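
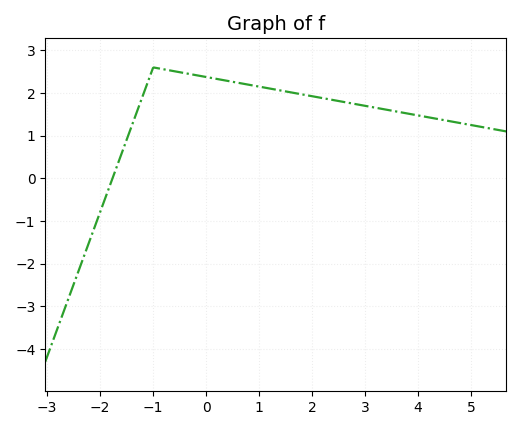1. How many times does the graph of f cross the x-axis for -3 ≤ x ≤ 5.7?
1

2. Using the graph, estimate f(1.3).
2.1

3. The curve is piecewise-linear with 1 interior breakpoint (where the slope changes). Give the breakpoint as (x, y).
(-1, 2.6)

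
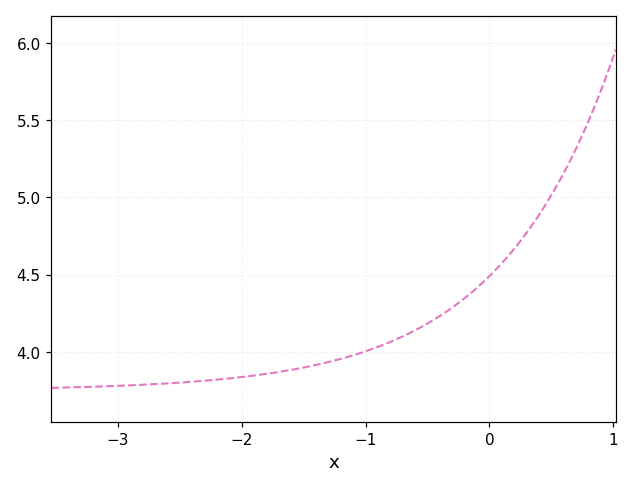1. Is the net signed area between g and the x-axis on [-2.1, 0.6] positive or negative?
positive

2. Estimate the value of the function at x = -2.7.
3.8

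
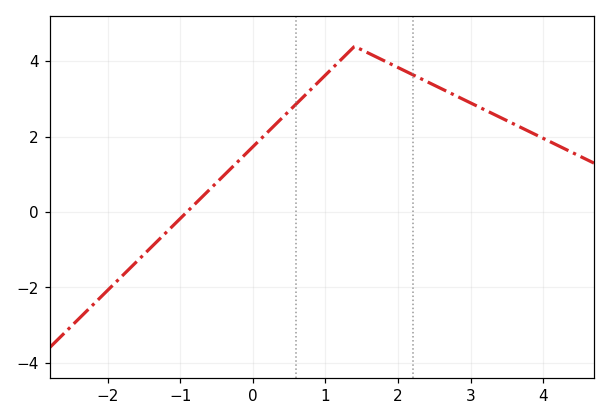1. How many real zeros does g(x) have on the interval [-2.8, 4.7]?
1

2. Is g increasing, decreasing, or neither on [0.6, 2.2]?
neither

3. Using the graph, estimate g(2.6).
3.27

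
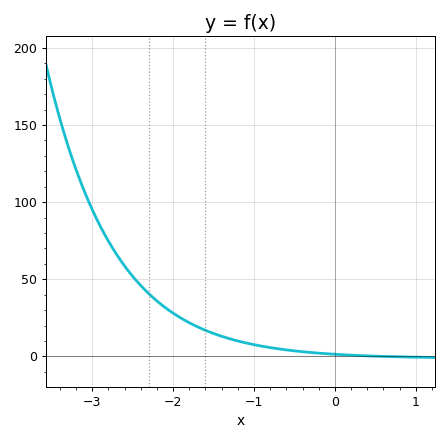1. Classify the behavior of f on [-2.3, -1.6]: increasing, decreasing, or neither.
decreasing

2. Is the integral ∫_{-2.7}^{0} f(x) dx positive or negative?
positive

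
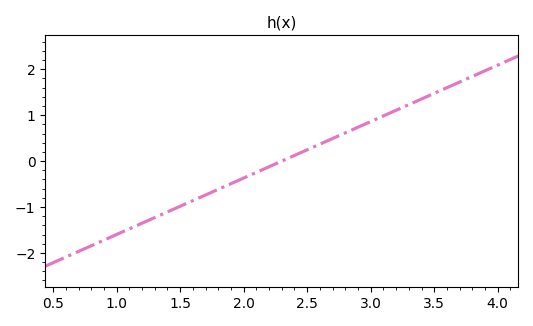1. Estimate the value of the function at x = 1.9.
-0.5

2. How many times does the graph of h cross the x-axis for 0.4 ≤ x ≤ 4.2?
1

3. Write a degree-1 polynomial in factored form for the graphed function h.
y = 1.23(x - 2.3)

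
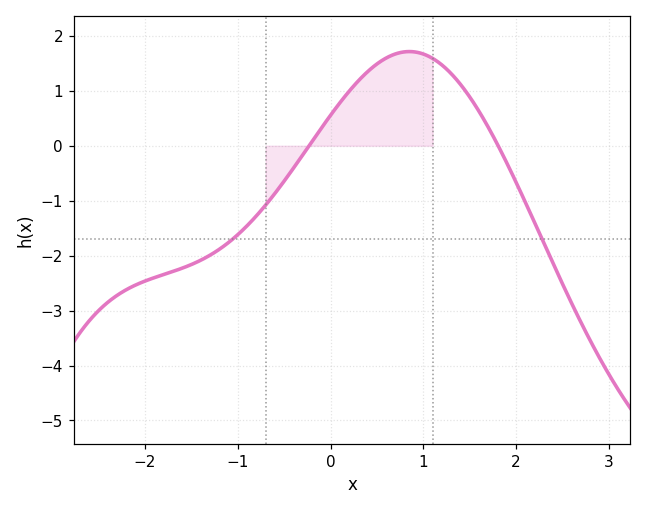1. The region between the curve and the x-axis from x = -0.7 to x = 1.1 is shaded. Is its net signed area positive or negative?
positive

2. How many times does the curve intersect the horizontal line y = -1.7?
2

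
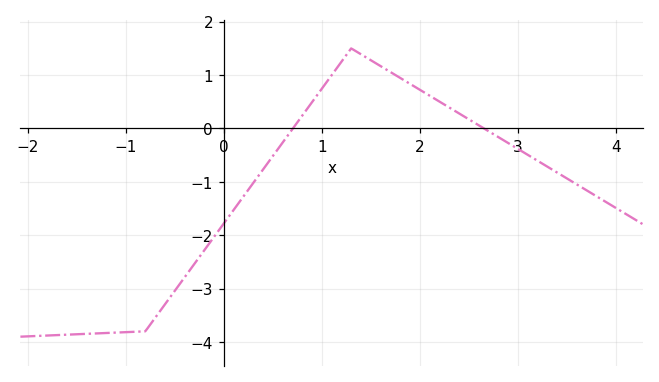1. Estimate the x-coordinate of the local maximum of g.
1.3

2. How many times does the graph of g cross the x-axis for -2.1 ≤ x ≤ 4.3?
2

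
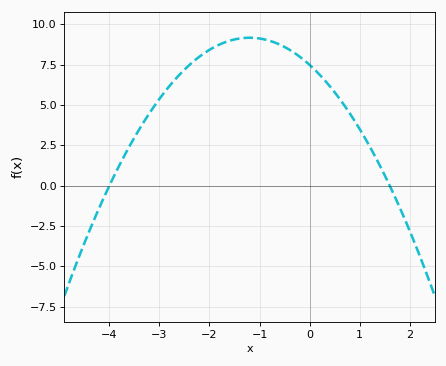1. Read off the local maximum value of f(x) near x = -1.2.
9.17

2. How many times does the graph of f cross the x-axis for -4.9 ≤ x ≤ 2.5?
2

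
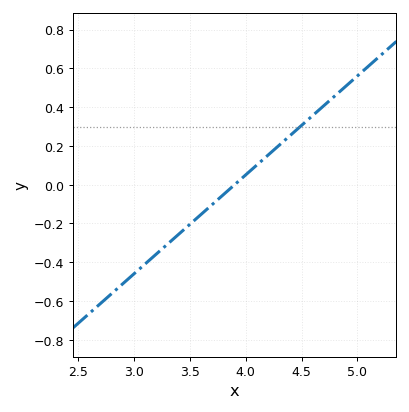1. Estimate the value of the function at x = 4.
0.06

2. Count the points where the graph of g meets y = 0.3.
1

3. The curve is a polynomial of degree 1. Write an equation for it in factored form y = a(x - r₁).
y = 0.51(x - 3.9)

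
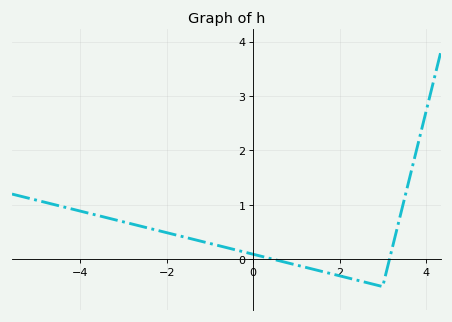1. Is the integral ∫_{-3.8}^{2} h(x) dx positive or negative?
positive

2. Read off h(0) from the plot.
0.094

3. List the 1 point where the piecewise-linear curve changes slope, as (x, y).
(3, -0.5)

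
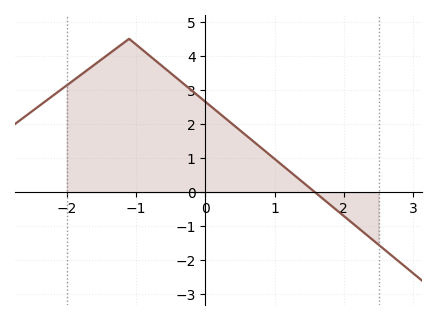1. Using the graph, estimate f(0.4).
1.98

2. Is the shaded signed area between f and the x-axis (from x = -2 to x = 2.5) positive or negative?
positive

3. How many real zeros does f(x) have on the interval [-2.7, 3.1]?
1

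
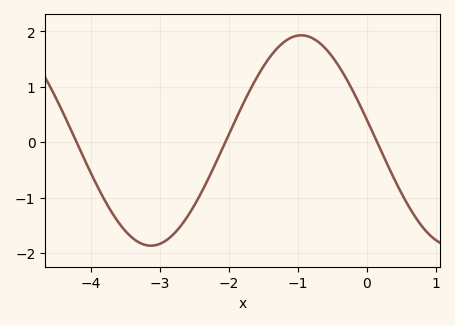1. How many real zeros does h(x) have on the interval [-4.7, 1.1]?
3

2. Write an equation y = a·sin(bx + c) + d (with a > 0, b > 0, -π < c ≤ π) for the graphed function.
y = 1.9sin(1.44x + 2.94) + 0.03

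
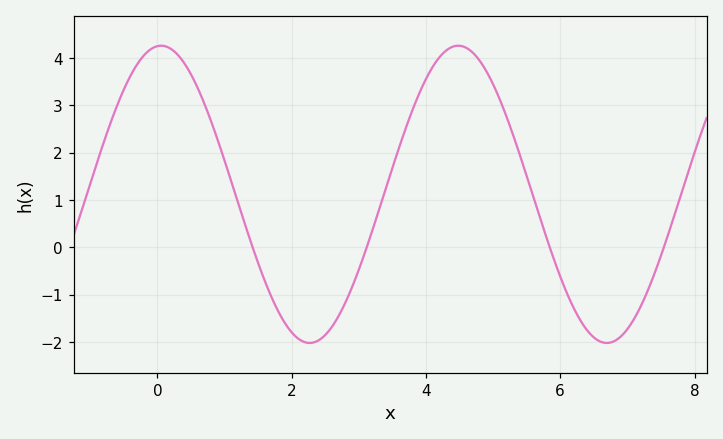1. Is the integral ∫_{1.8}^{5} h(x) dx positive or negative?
positive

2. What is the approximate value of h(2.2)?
-2.01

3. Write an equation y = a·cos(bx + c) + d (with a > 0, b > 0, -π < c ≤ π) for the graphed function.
y = 3.14cos(1.42x - 0.08) + 1.12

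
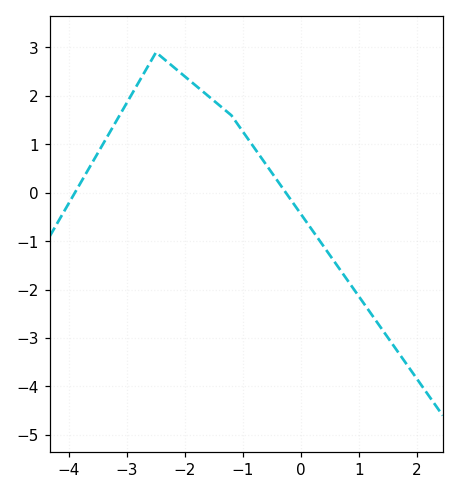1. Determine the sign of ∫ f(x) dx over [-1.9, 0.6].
positive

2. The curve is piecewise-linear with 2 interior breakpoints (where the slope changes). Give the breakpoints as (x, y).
(-2.5, 2.9); (-1.2, 1.6)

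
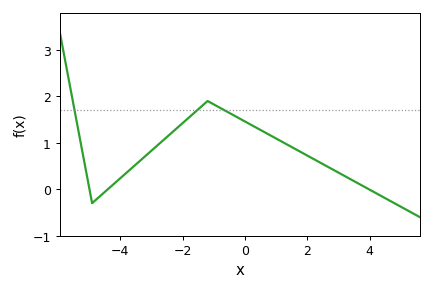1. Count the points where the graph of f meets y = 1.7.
3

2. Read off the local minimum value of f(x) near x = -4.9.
-0.3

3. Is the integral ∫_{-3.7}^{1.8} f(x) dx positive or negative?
positive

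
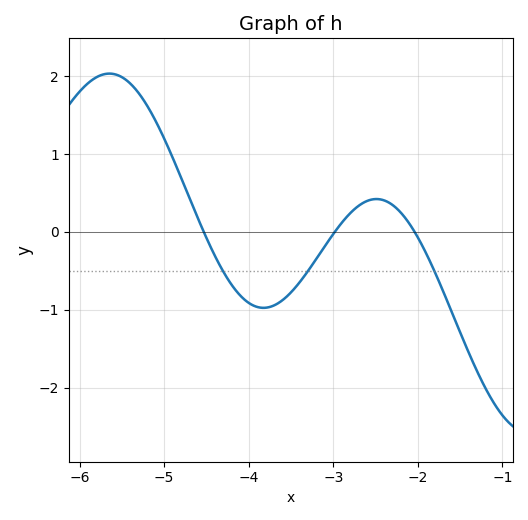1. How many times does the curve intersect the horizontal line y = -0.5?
3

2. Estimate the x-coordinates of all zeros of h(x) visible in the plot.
-4.53, -2.98, -2.04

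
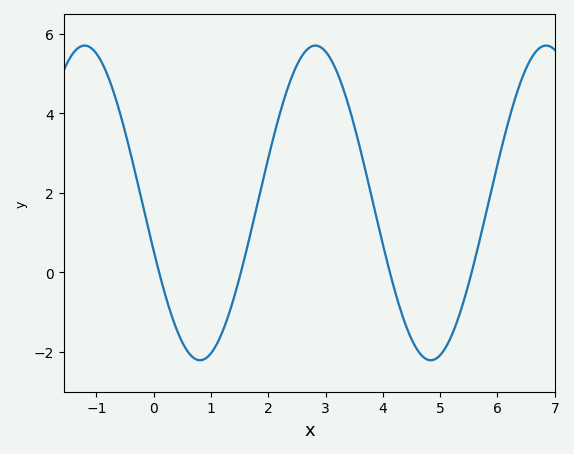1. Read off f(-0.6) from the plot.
4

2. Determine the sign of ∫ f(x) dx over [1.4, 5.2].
positive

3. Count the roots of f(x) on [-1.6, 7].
4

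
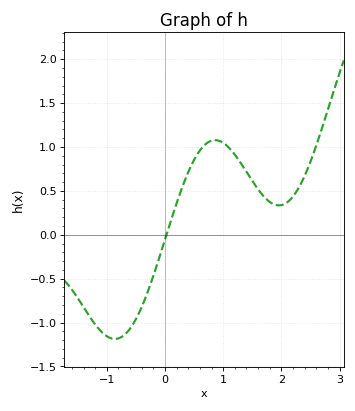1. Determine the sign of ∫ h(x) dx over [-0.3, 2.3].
positive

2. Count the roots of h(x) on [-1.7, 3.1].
1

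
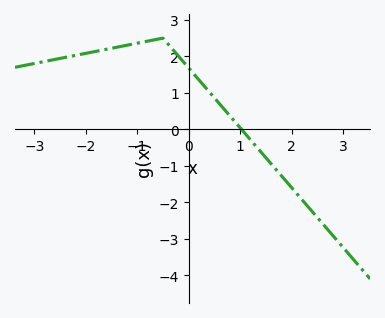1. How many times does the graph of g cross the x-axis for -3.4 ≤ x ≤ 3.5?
1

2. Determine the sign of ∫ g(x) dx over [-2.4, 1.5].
positive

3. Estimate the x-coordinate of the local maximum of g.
-0.501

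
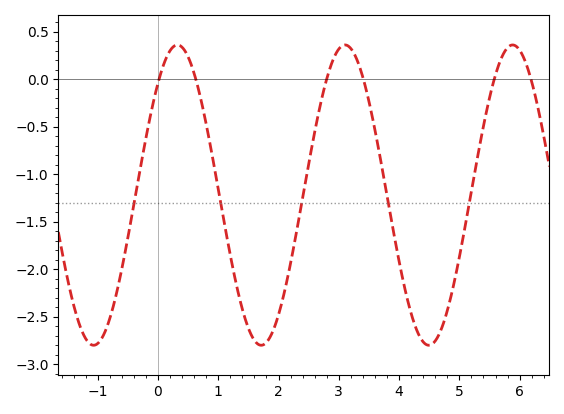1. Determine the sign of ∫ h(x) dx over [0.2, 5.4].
negative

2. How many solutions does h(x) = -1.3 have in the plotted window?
5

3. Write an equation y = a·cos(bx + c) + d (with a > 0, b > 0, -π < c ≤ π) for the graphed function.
y = 1.58cos(2.3x - 0.73) - 1.22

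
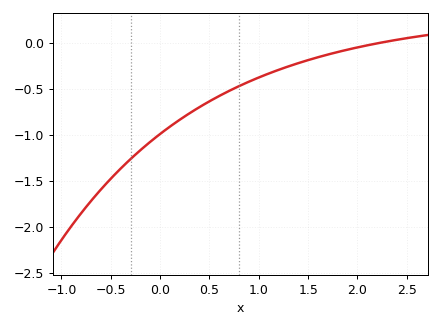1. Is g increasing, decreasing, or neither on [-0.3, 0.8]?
increasing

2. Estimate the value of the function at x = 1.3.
-0.25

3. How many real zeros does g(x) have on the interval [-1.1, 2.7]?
1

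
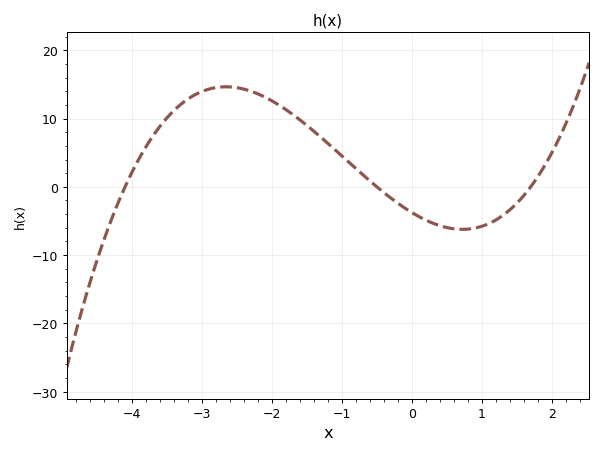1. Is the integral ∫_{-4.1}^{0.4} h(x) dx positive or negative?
positive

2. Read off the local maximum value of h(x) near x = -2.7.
14.6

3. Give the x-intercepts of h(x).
-4.1, -0.5, 1.7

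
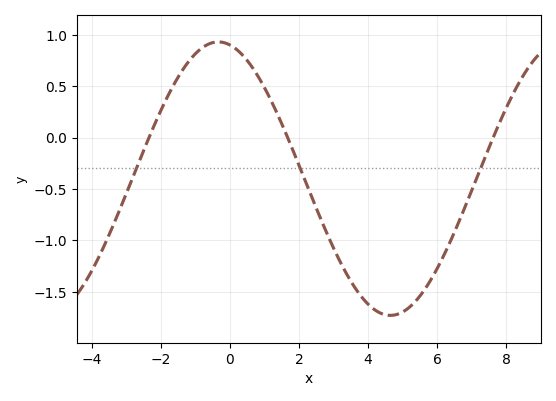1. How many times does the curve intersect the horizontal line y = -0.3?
3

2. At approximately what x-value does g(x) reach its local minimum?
4.6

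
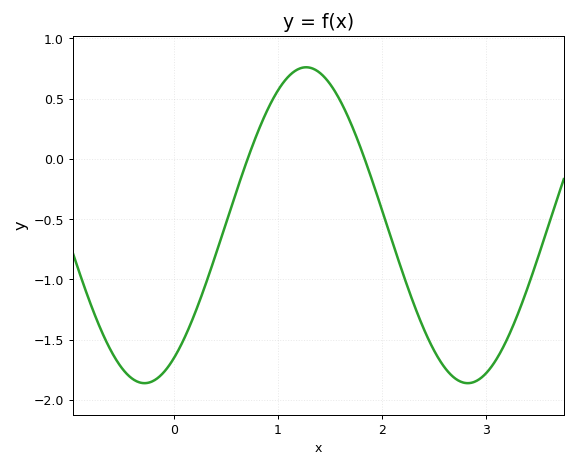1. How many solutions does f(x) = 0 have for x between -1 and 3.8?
2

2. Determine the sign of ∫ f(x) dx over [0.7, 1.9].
positive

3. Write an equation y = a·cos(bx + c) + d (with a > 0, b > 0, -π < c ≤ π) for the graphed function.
y = 1.31cos(2.02x - 2.57) - 0.55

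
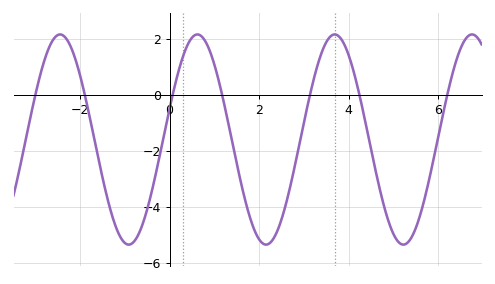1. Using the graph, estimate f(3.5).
1.89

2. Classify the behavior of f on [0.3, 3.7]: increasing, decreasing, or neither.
neither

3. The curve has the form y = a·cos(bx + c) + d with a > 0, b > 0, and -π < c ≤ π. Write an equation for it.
y = 3.76cos(2.05x - 1.27) - 1.6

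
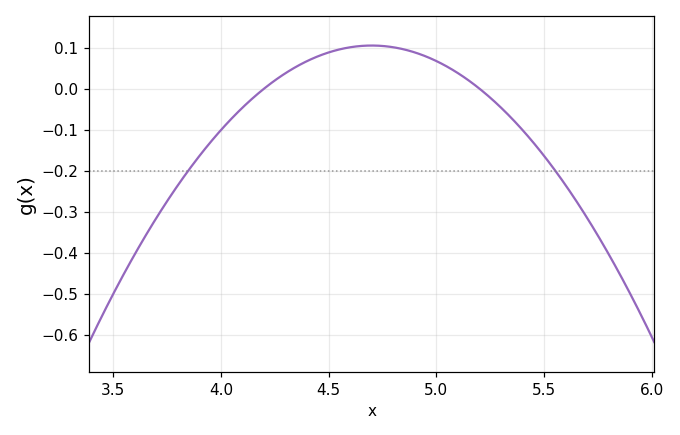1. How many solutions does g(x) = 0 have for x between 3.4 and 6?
2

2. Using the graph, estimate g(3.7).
-0.31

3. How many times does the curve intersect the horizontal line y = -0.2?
2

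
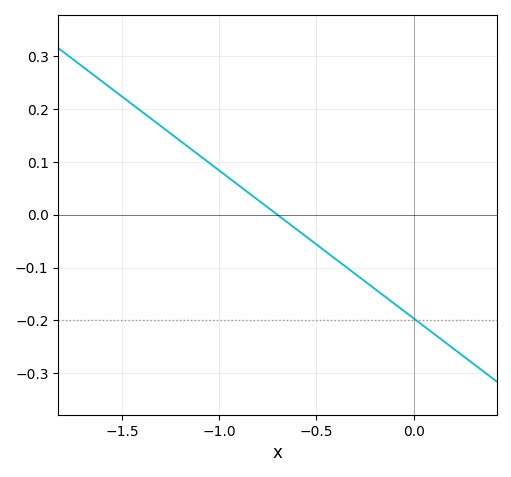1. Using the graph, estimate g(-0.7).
0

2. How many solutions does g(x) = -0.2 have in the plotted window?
1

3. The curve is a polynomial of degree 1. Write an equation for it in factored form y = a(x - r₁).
y = -0.28(x + 0.7)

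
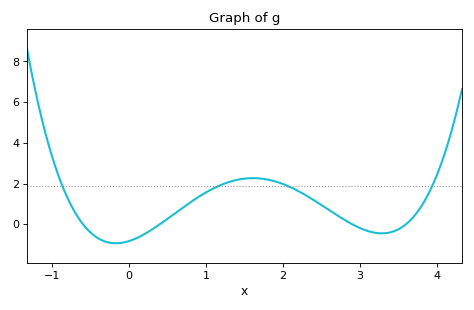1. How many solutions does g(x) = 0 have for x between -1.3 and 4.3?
4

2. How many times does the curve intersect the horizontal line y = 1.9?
4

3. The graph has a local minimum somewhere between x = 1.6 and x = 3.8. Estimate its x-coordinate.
3.29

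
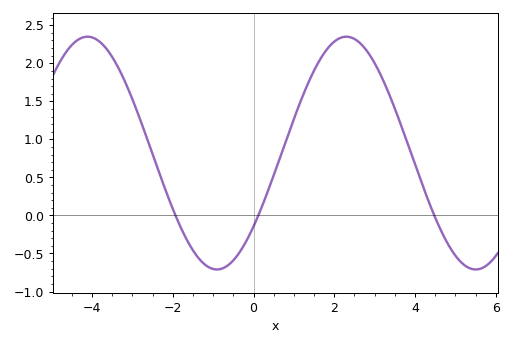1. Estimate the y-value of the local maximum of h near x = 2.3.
2.35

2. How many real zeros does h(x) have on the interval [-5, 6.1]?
3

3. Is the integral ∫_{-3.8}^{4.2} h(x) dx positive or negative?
positive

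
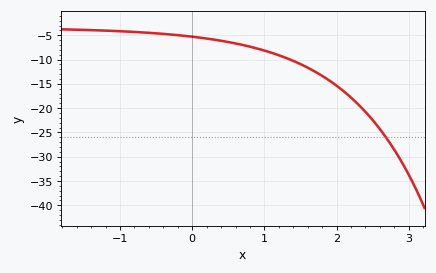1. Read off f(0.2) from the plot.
-5.5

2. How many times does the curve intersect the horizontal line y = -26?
1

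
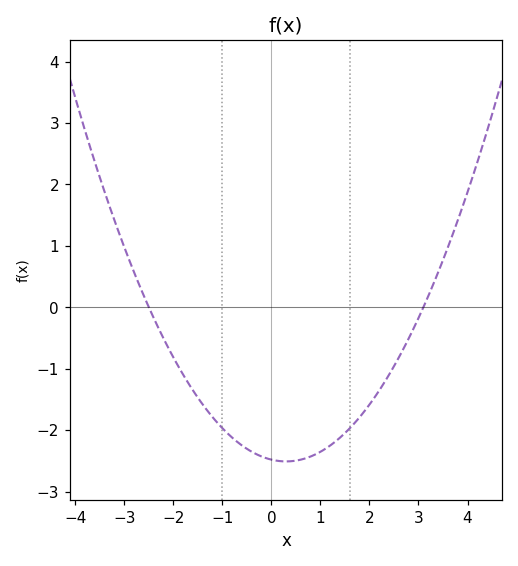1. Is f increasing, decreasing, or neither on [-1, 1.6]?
neither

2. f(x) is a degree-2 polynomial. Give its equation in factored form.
y = 0.32(x + 2.5)(x - 3.1)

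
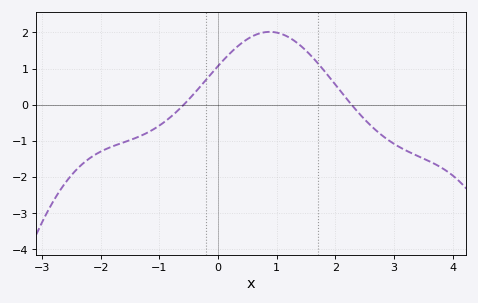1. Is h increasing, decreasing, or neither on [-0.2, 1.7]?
neither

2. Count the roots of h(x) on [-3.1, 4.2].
2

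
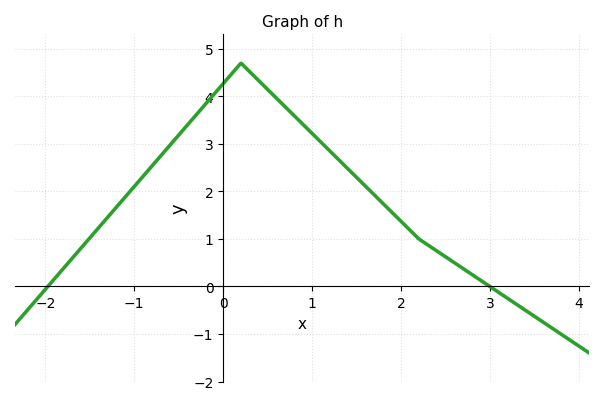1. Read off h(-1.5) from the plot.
1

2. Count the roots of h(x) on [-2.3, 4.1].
2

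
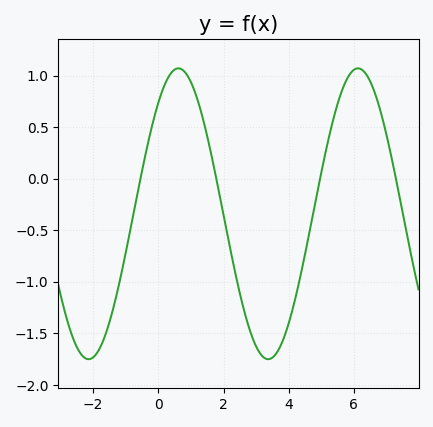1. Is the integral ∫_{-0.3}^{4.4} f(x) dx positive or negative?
negative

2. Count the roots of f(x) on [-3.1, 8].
4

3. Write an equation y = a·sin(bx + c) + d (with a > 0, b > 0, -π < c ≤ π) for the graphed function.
y = 1.41sin(1.14x + 0.87) - 0.34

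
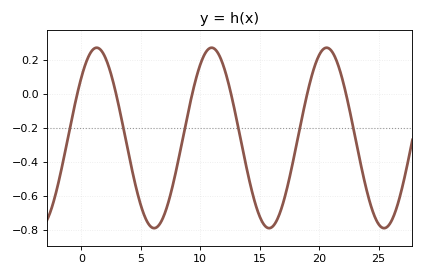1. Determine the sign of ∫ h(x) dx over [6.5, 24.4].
negative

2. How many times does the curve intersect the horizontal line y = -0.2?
6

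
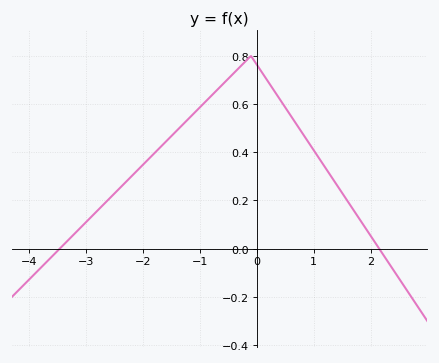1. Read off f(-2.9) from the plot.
0.132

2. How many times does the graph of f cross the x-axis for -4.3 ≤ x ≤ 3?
2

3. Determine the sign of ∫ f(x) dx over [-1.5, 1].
positive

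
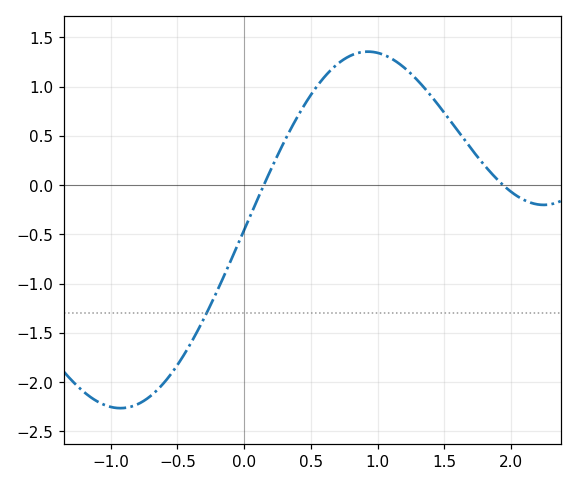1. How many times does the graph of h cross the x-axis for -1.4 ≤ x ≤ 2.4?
2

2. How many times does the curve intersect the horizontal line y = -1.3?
1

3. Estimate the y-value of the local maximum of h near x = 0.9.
1.35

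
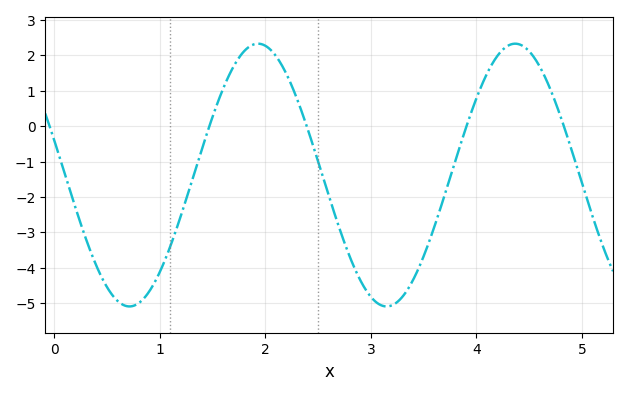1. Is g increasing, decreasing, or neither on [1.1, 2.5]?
neither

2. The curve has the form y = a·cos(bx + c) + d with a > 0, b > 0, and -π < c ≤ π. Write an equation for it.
y = 3.71cos(2.6x + 1.3) - 1.38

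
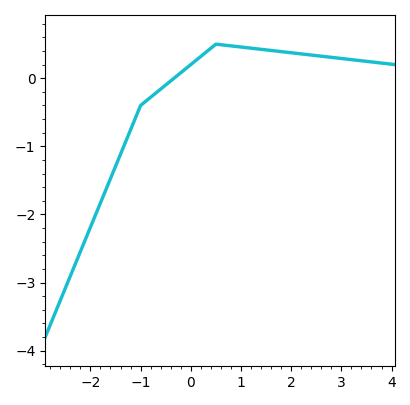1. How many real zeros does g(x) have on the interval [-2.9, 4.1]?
1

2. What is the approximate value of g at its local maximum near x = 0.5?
0.5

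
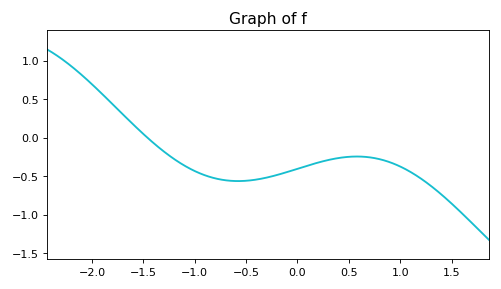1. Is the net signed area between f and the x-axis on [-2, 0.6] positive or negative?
negative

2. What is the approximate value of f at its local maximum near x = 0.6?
-0.245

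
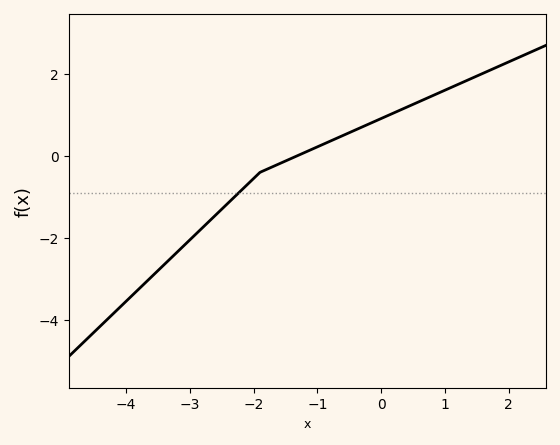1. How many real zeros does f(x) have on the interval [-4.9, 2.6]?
1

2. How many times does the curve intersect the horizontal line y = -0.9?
1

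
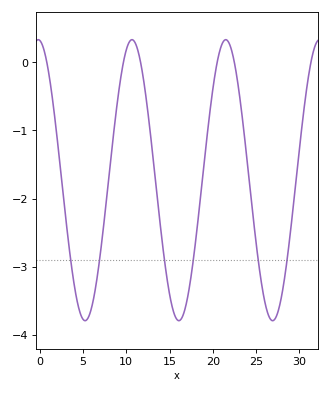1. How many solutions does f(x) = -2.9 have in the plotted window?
6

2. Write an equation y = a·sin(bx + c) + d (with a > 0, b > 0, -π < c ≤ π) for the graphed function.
y = 2.06sin(0.58x + 1.7) - 1.73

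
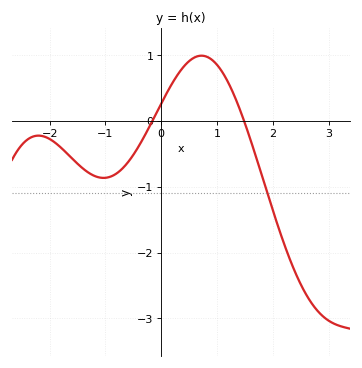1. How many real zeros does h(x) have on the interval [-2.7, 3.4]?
2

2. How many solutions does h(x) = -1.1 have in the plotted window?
1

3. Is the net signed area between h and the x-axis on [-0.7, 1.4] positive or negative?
positive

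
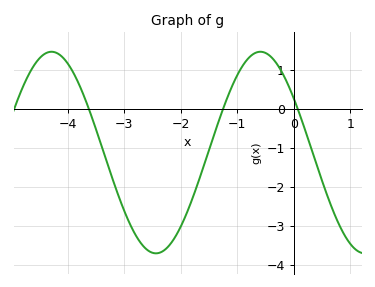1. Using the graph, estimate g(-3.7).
0.287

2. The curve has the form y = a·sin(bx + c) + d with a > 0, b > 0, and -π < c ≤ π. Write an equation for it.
y = 2.58sin(1.7x + 2.57) - 1.12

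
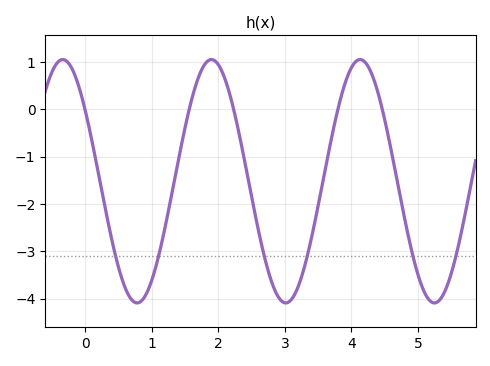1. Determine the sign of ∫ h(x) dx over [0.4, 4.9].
negative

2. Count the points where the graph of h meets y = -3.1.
6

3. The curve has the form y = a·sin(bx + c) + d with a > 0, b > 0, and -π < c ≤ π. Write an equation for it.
y = 2.57sin(2.8x + 2.5) - 1.52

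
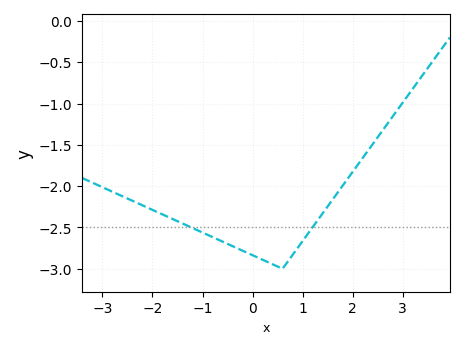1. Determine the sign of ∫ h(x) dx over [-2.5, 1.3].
negative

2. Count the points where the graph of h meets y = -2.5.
2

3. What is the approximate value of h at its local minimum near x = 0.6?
-3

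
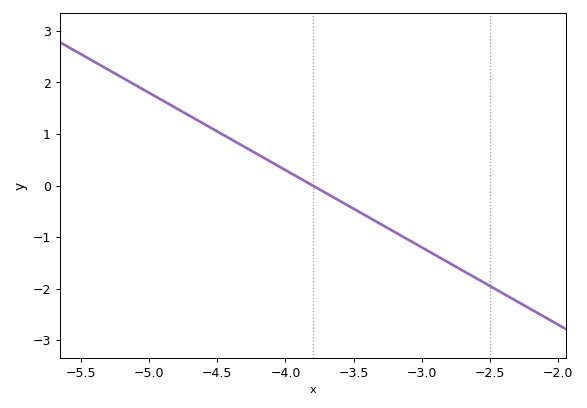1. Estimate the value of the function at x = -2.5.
-1.95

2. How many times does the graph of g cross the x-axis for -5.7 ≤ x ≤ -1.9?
1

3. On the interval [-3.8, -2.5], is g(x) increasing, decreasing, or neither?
decreasing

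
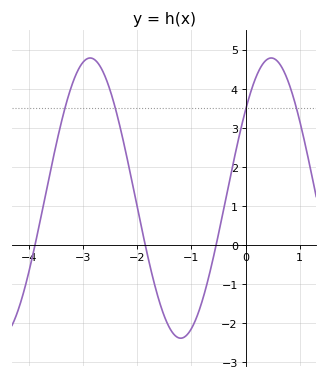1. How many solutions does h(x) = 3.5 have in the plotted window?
4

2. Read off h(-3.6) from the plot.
1.9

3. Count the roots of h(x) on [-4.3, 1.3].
3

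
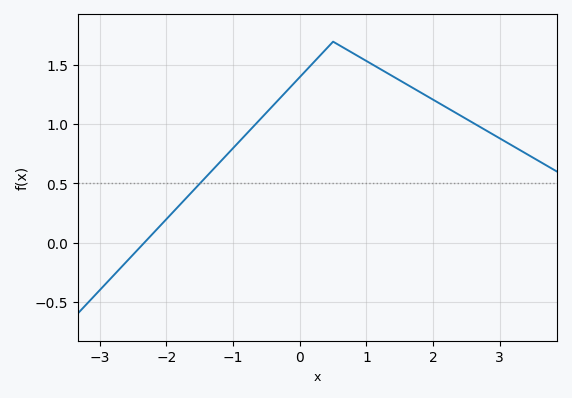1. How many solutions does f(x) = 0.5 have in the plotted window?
1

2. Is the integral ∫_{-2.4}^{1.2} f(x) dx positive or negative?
positive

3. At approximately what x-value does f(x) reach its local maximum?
0.5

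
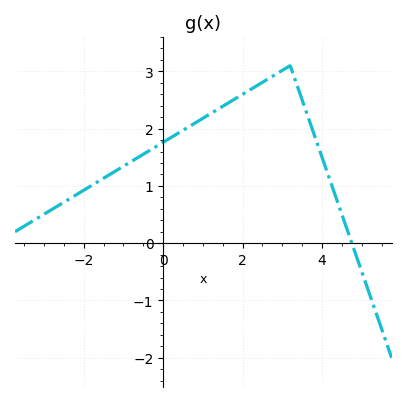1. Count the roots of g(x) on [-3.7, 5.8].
1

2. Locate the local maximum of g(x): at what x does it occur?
3.2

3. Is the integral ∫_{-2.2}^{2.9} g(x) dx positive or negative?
positive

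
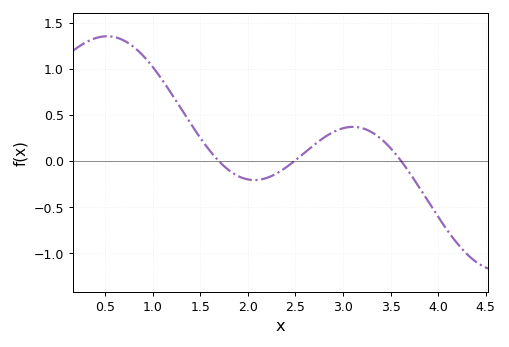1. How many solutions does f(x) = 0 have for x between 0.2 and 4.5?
3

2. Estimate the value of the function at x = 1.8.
-0.101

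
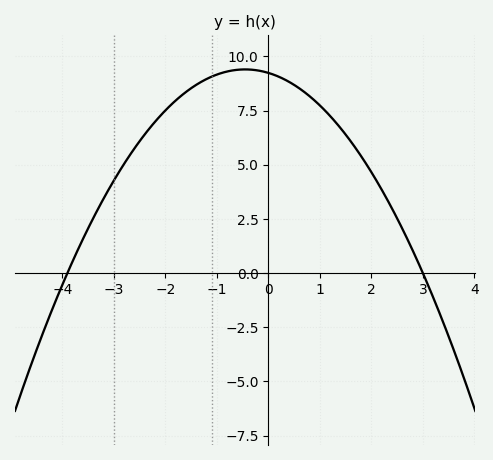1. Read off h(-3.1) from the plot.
3.86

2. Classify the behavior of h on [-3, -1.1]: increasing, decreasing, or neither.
increasing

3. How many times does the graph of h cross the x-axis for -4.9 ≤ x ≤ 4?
2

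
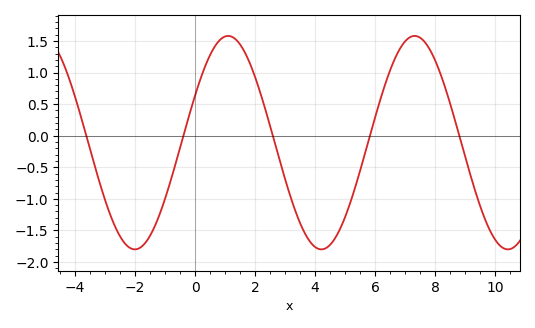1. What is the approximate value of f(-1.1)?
-1.15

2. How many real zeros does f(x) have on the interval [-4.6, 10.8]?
5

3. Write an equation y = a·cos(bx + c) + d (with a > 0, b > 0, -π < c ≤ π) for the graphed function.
y = 1.69cos(1x - 1.1) - 0.11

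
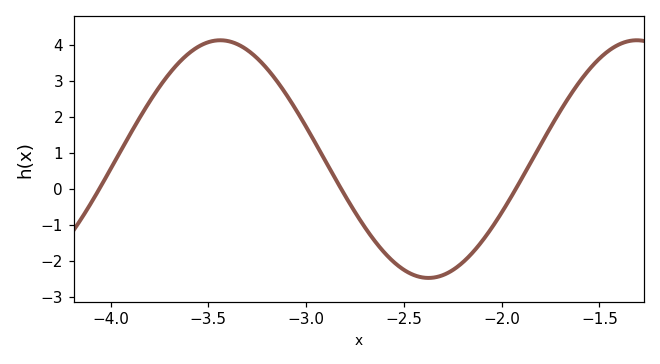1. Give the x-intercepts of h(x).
-4.05, -2.8, -1.95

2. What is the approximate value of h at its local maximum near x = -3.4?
4.1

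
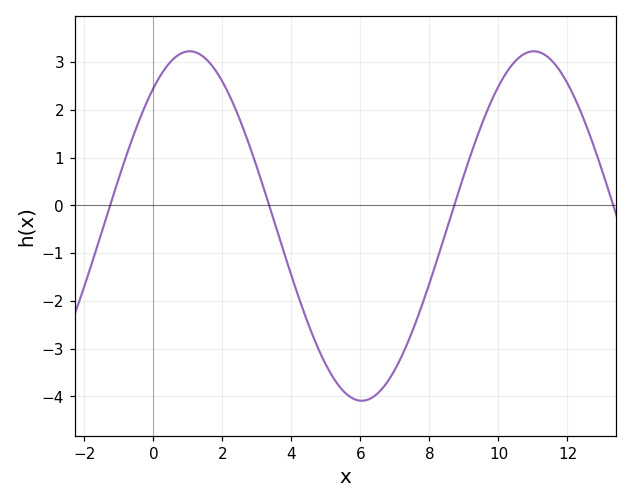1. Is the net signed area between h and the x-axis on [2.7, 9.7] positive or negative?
negative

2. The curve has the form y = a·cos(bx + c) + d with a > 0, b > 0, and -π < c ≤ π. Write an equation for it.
y = 3.66cos(0.63x - 0.662) - 0.43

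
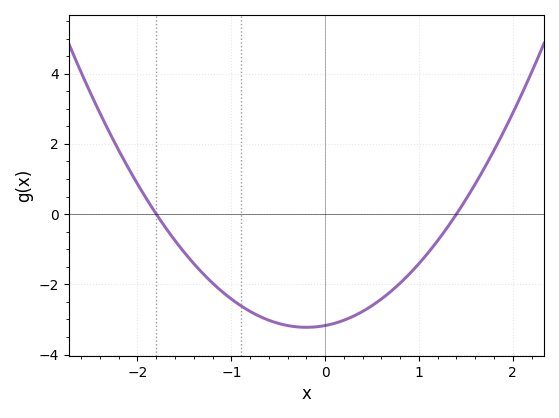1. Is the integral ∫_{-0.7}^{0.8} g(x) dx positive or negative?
negative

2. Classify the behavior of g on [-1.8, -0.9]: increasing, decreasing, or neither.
decreasing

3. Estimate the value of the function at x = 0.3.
-3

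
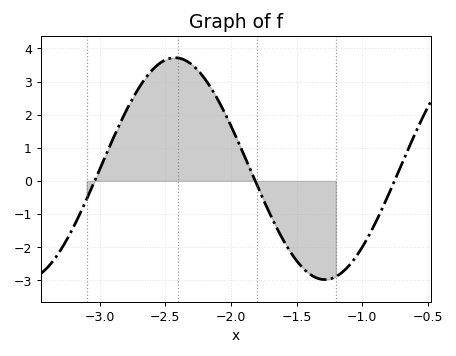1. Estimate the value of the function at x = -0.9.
-1.28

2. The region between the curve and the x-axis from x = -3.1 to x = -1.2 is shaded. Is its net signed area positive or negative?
positive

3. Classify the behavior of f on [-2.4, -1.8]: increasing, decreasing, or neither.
decreasing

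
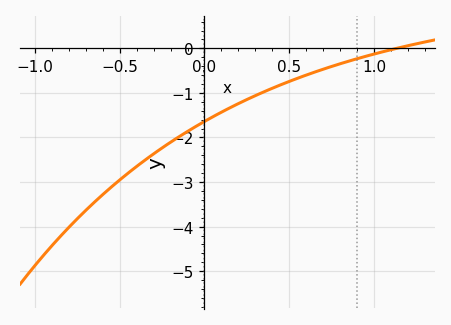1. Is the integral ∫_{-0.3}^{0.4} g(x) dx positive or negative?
negative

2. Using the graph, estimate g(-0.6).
-3.3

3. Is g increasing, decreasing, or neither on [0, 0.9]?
increasing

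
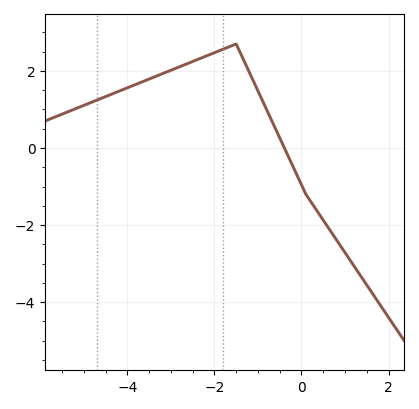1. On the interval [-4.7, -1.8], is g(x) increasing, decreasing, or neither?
increasing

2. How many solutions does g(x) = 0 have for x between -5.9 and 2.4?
1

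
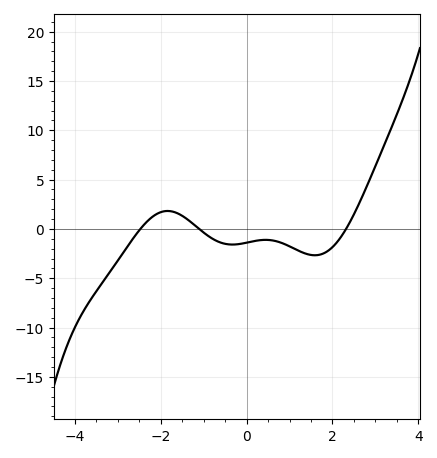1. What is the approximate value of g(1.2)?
-2.19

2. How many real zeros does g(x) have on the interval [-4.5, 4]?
3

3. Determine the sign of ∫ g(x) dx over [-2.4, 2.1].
negative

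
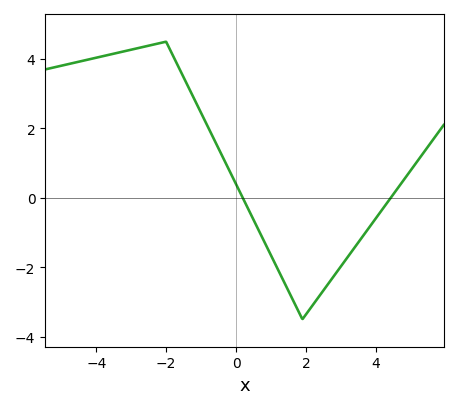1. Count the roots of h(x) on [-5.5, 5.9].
2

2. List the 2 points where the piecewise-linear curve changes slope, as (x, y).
(-2, 4.5); (1.9, -3.5)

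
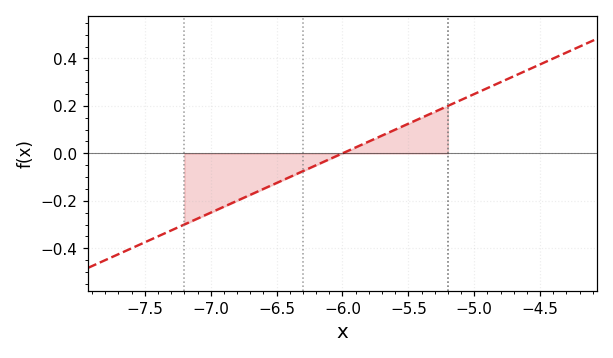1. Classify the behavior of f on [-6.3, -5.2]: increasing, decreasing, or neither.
increasing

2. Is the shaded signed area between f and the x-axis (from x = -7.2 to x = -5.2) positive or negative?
negative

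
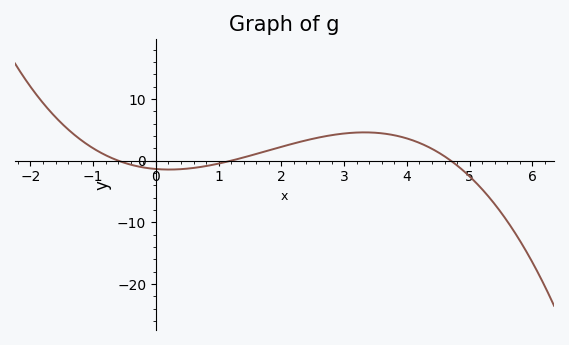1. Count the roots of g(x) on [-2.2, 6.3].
3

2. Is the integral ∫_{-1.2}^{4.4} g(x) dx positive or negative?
positive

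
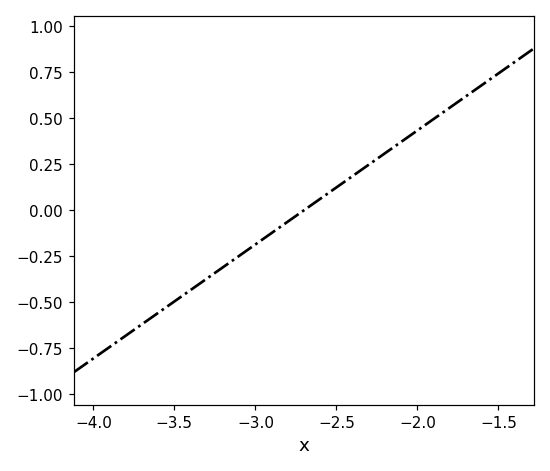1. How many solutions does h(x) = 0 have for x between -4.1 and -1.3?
1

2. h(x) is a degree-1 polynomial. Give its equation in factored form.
y = 0.62(x + 2.7)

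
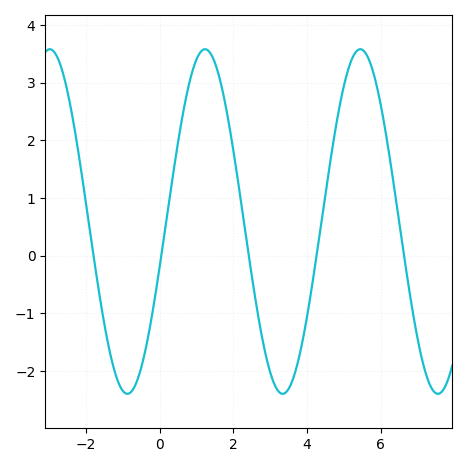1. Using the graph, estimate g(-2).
0.9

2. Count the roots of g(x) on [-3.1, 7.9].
5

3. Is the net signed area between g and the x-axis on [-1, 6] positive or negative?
positive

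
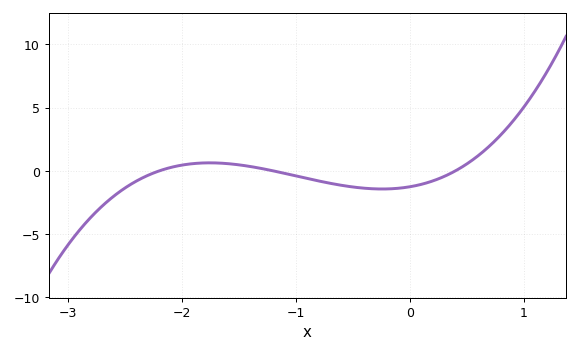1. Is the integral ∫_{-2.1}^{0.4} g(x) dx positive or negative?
negative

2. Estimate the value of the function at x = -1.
-0.4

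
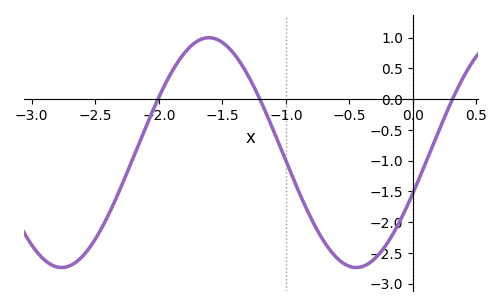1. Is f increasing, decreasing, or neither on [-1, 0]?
neither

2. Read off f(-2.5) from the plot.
-2.3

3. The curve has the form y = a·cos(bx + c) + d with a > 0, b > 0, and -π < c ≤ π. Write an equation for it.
y = 1.87cos(2.7x - 1.9) - 0.87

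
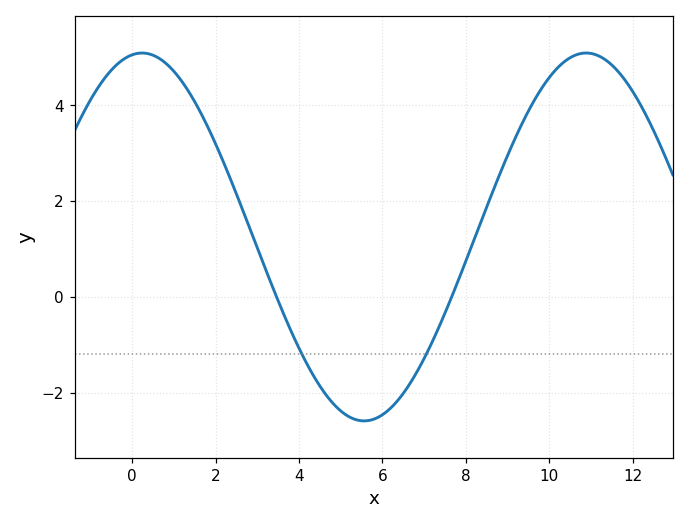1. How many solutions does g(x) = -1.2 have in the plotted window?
2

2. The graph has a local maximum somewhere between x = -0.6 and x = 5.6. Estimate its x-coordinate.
0.2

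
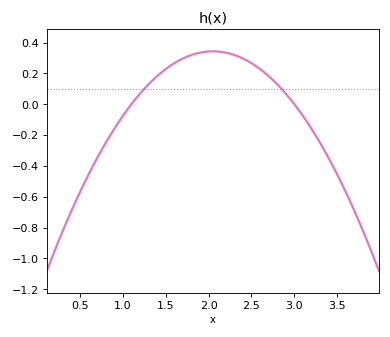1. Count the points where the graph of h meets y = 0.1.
2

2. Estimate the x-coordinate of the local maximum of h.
2.05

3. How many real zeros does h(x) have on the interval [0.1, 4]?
2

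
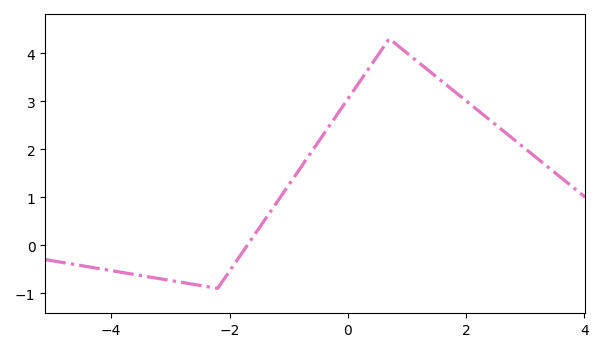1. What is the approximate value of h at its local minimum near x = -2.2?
-0.899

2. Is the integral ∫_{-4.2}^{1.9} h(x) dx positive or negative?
positive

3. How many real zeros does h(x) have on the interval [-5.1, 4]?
1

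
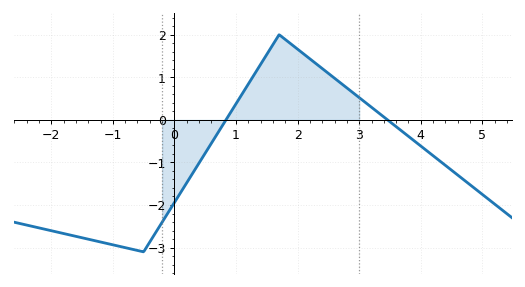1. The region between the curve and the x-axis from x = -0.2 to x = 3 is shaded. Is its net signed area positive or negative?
positive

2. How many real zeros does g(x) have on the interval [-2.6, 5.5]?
2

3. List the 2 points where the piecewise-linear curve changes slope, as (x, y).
(-0.5, -3.1); (1.7, 2)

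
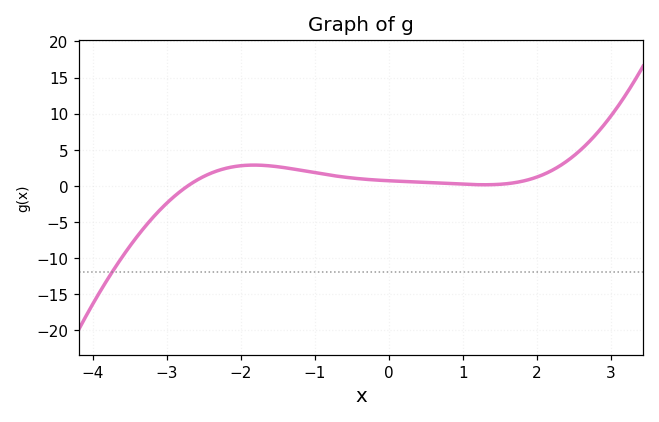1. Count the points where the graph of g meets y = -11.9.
1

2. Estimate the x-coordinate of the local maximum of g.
-1.82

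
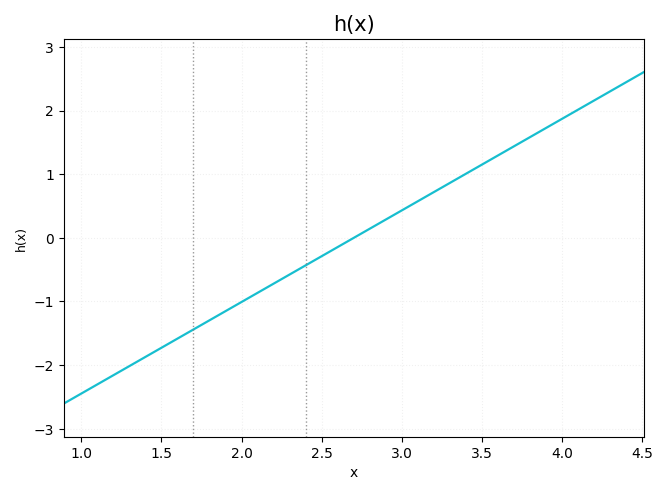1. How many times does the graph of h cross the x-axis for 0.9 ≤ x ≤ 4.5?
1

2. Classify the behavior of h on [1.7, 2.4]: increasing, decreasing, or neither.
increasing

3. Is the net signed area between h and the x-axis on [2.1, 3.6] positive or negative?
positive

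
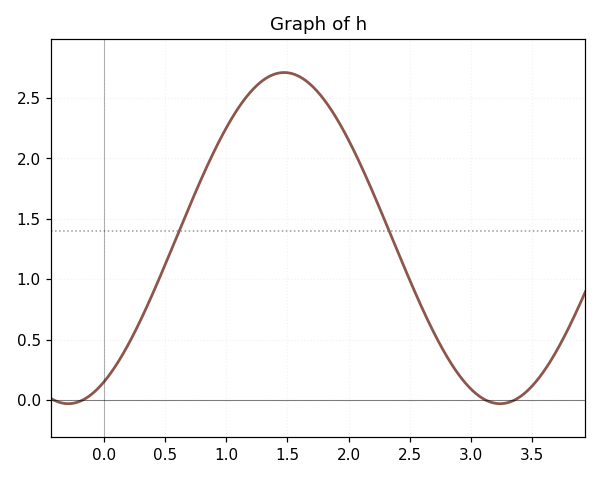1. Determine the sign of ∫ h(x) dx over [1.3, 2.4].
positive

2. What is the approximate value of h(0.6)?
1.35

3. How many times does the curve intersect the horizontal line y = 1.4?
2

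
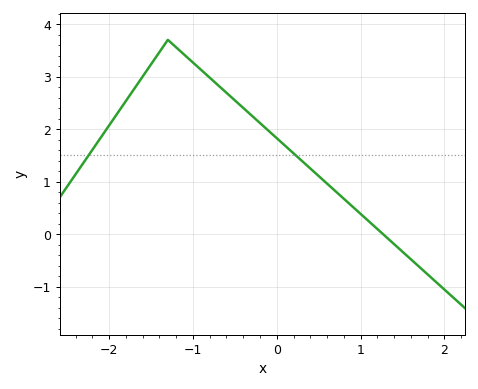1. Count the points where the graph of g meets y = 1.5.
2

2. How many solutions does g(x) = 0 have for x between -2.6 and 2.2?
1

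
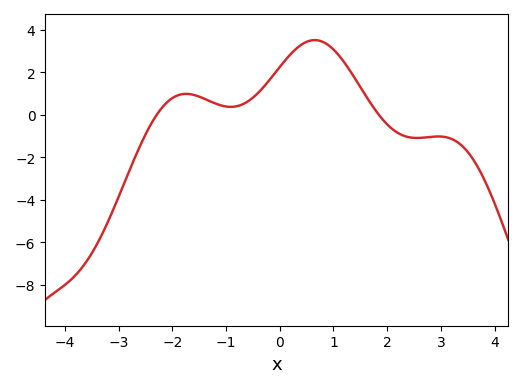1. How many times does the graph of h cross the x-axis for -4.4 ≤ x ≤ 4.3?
2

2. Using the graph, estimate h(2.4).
-1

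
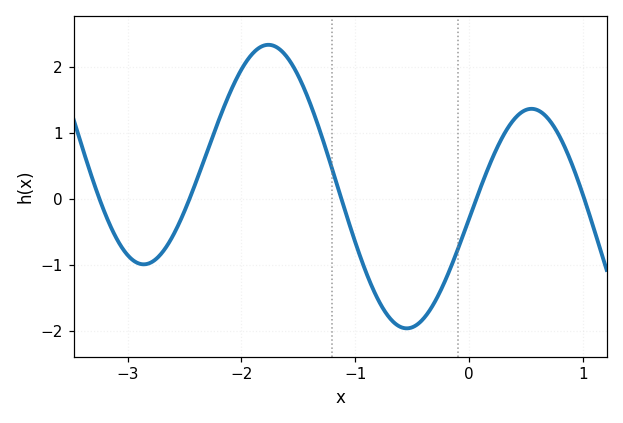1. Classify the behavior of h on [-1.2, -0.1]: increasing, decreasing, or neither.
neither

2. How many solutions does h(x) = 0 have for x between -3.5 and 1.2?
5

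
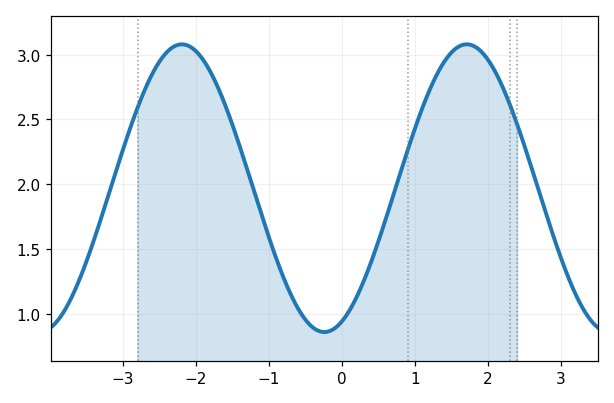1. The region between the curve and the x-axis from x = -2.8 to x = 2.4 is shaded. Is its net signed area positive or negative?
positive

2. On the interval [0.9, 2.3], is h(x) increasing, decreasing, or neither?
neither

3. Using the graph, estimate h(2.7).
1.95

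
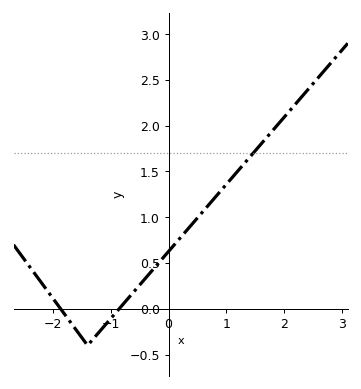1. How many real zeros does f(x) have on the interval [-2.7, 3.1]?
2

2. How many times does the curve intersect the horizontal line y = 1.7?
1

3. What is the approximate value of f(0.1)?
0.7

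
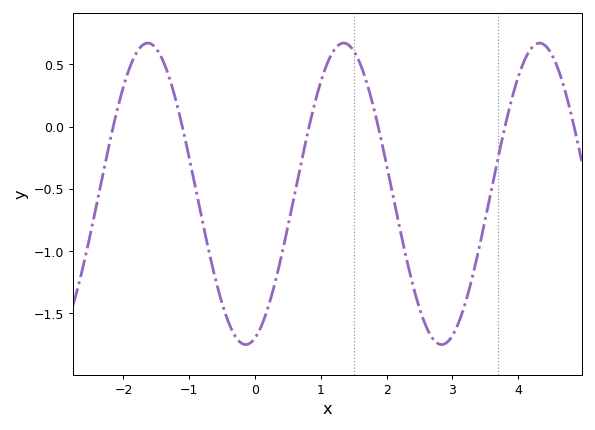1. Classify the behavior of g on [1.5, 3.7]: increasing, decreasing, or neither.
neither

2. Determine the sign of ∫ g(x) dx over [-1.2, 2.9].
negative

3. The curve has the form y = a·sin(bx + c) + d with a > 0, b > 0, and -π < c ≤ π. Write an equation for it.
y = 1.21sin(2.11x - 1.27) - 0.54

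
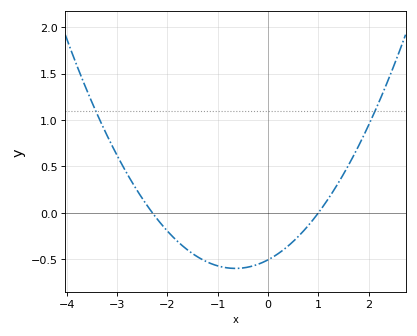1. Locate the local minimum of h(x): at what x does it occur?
-0.65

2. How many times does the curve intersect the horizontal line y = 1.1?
2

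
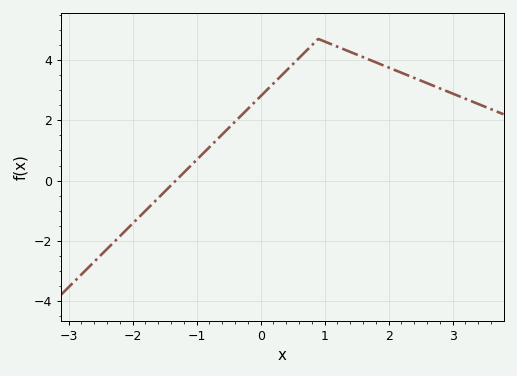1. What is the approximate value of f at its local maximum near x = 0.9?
4.6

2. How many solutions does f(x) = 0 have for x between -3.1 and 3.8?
1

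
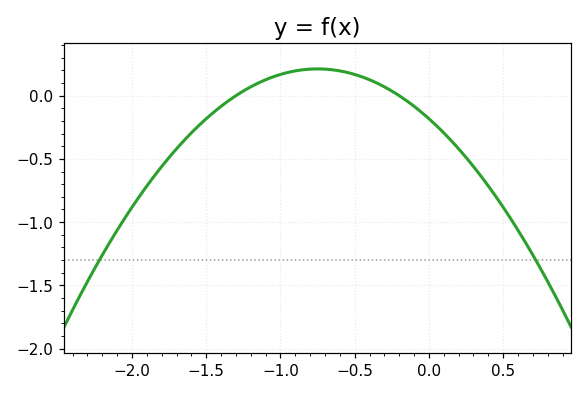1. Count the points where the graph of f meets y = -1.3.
2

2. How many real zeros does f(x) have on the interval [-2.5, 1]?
2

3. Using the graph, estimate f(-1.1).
0.126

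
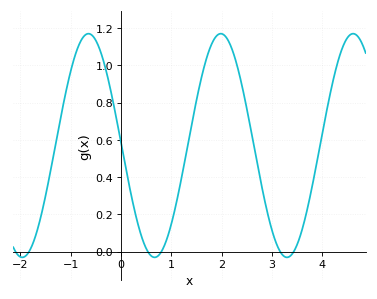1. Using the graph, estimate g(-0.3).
0.977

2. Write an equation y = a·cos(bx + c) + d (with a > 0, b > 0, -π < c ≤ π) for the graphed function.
y = 0.6cos(2.39x + 1.54) + 0.57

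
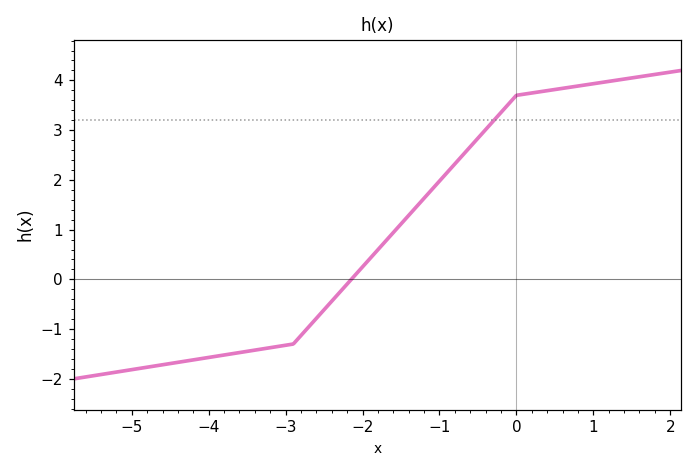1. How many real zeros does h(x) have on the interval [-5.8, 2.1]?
1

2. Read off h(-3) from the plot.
-1.32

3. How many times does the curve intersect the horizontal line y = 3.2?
1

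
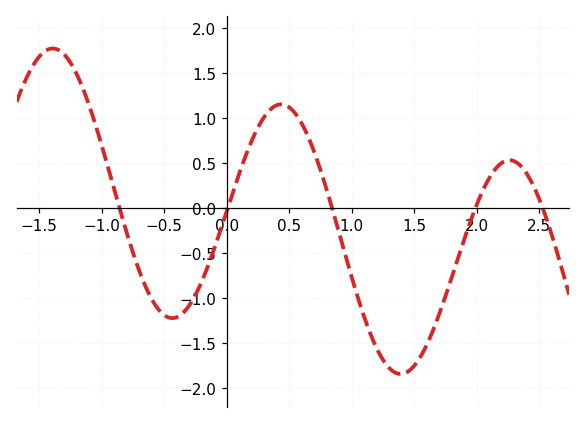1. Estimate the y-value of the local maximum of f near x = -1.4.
1.8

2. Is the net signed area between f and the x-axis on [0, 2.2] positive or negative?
negative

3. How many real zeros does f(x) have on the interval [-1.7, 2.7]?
5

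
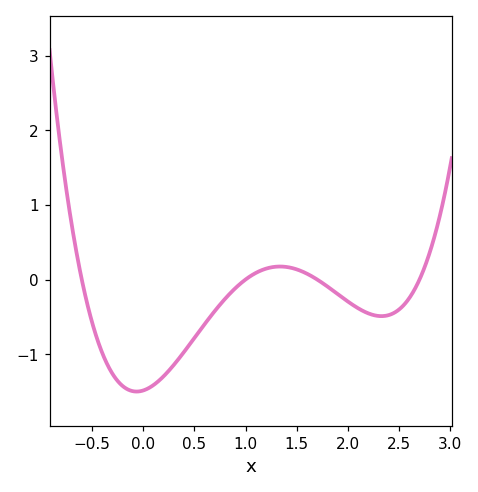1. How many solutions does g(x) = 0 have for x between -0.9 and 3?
4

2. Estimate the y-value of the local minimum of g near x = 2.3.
-0.5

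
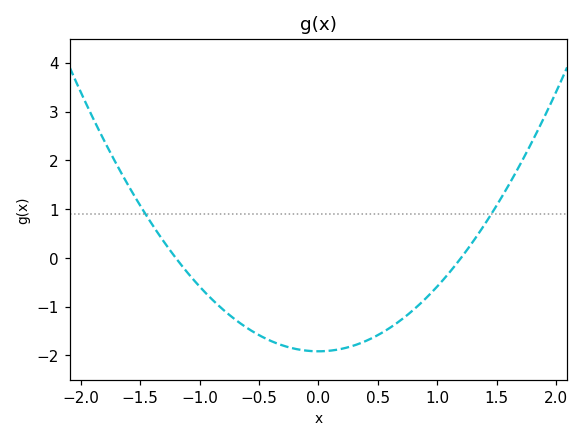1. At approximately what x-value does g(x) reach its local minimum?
0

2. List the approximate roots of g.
-1.2, 1.2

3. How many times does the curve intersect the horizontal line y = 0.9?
2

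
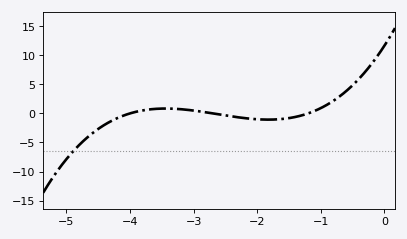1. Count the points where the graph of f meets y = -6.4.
1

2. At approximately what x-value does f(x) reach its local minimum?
-1.8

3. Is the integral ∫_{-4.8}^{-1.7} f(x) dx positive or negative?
negative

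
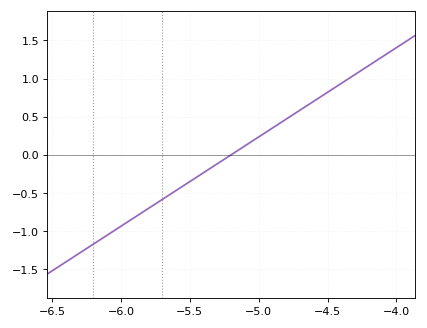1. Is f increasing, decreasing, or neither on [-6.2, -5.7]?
increasing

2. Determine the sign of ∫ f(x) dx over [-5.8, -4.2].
positive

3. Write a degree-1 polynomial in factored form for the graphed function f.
y = 1.17(x + 5.2)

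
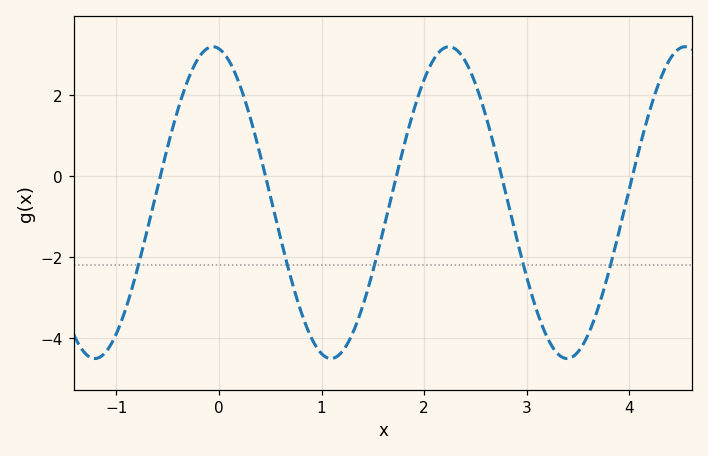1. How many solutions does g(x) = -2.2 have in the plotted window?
5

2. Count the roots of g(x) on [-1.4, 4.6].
5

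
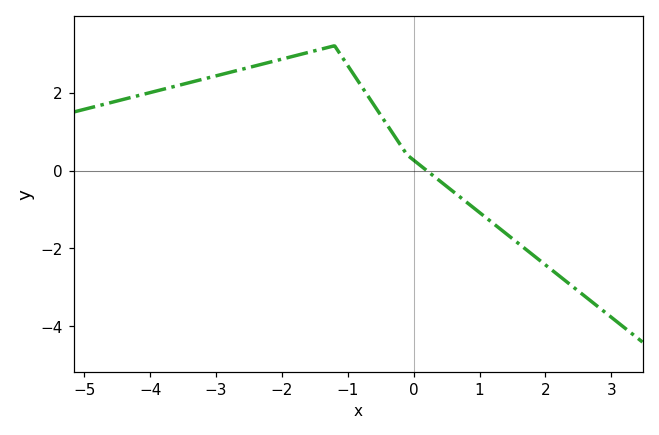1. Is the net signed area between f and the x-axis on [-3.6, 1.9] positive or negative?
positive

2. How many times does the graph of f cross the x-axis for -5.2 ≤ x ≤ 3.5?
1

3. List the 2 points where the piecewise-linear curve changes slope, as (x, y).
(-1.2, 3.2); (-0.1, 0.4)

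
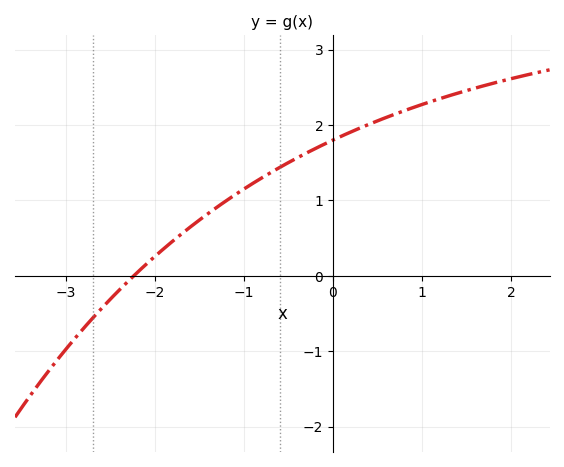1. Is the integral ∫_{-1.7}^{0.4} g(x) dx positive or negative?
positive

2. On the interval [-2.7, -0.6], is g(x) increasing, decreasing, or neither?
increasing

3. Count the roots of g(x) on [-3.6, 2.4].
1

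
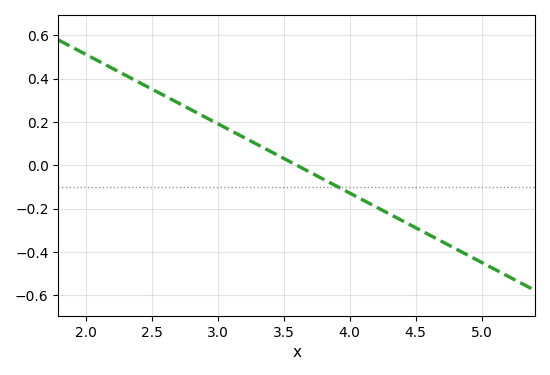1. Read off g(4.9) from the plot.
-0.42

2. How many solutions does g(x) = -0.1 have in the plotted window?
1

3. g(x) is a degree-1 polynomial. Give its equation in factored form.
y = -0.32(x - 3.6)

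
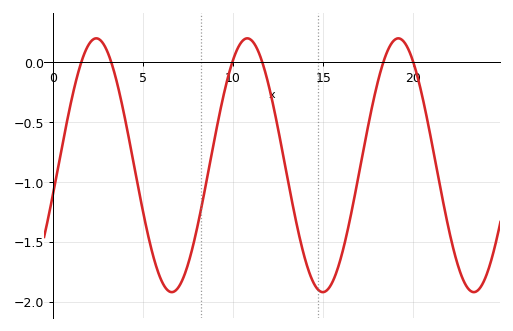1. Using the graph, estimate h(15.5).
-1.84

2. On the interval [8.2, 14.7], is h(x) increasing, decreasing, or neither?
neither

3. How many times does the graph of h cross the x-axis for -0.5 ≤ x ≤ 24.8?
6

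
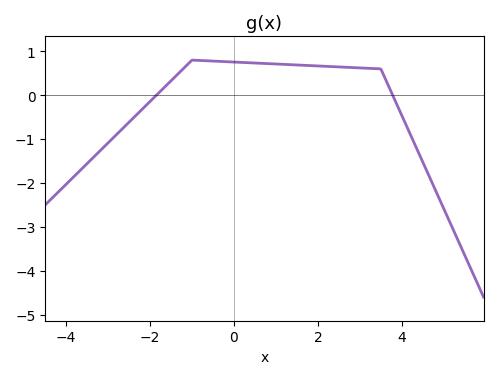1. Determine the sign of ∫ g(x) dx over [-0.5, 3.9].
positive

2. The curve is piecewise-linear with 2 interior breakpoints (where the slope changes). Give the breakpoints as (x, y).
(-1, 0.8); (3.5, 0.6)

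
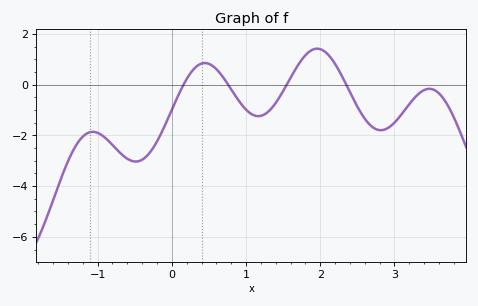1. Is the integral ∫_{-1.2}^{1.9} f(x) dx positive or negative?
negative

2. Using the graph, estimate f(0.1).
-0.339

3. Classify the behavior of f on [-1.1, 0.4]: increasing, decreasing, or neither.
neither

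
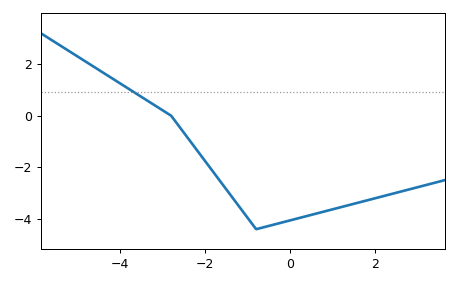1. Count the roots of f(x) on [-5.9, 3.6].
1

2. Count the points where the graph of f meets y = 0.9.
1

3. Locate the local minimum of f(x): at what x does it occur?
-0.8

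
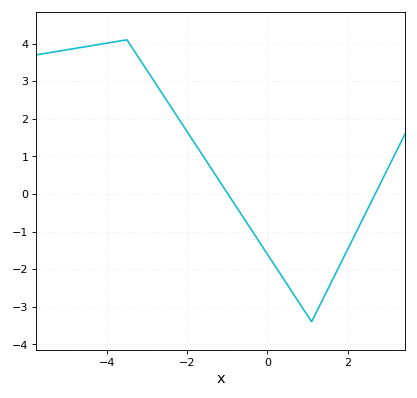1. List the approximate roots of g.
-1, 2.6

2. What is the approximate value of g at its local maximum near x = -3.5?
4.1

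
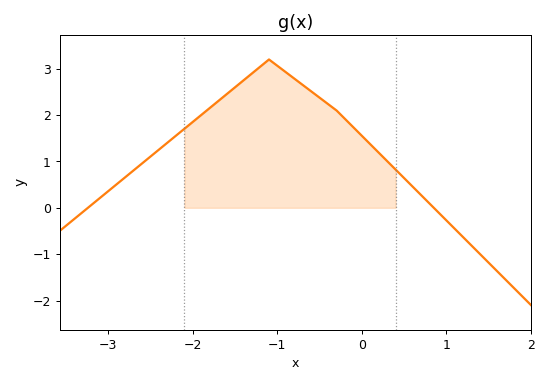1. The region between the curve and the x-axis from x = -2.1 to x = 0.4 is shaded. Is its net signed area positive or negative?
positive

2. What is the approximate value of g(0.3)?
1.01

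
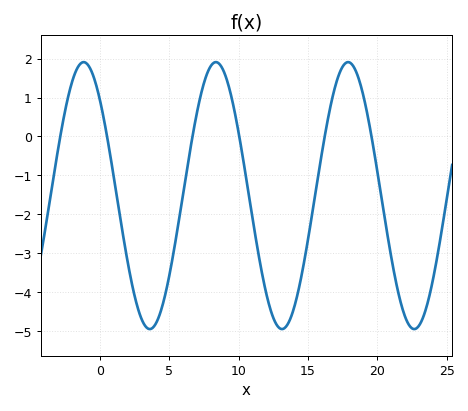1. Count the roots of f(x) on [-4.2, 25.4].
6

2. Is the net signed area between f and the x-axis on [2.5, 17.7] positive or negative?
negative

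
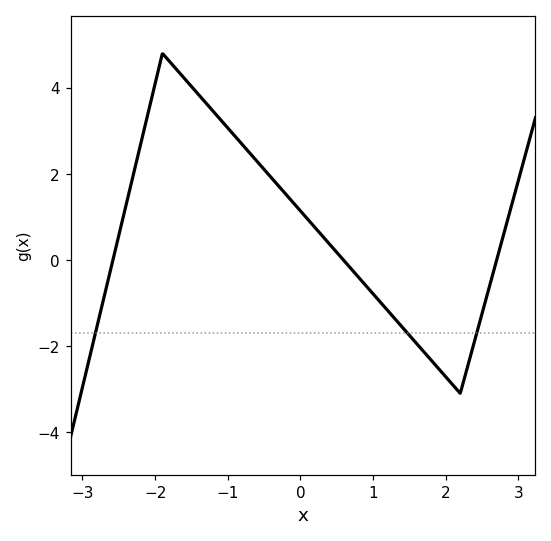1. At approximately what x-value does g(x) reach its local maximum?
-1.9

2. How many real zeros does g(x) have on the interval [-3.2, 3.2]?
3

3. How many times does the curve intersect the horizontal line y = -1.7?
3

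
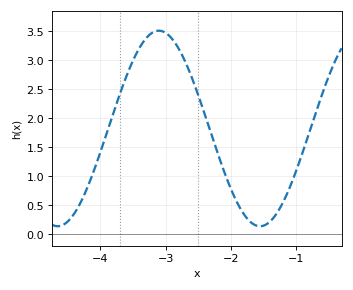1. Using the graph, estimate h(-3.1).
3.5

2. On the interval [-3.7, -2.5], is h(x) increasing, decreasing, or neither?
neither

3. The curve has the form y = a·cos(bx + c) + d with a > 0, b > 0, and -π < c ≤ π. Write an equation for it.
y = 1.68cos(2.03x + 0.02) + 1.82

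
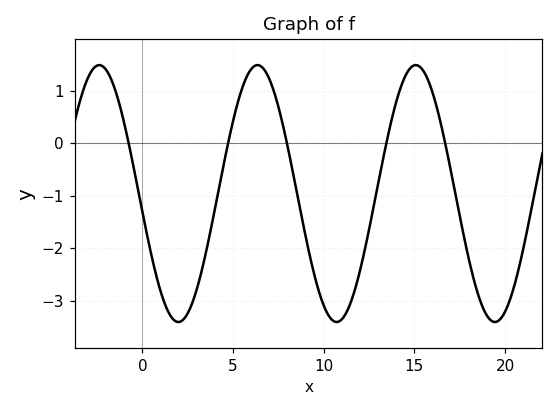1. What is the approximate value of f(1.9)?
-3.41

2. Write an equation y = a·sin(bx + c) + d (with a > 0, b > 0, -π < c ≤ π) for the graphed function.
y = 2.45sin(0.72x - 3) - 0.96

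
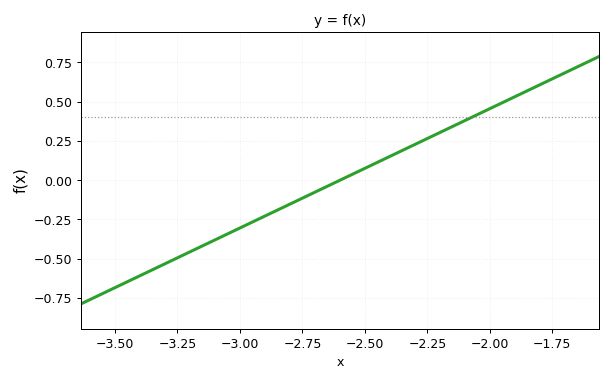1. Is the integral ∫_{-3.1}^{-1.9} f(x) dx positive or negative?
positive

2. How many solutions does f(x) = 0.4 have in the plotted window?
1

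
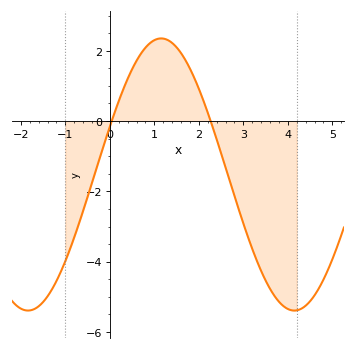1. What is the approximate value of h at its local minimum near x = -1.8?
-5.4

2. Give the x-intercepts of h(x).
0, 2.3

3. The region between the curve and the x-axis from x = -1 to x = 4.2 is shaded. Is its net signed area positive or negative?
negative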